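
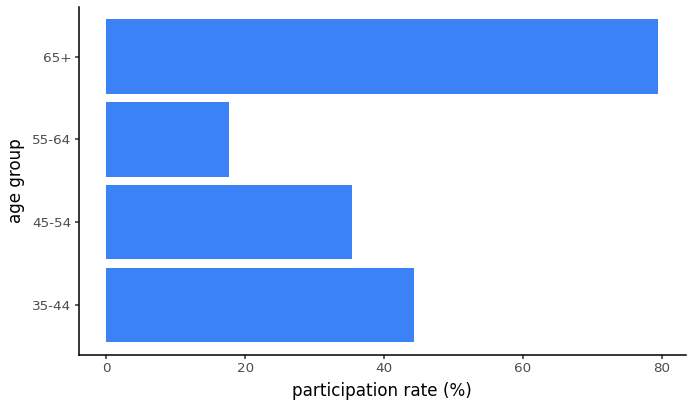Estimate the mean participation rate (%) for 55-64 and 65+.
≈ 50

(20 + 80) / 2 ≈ 50.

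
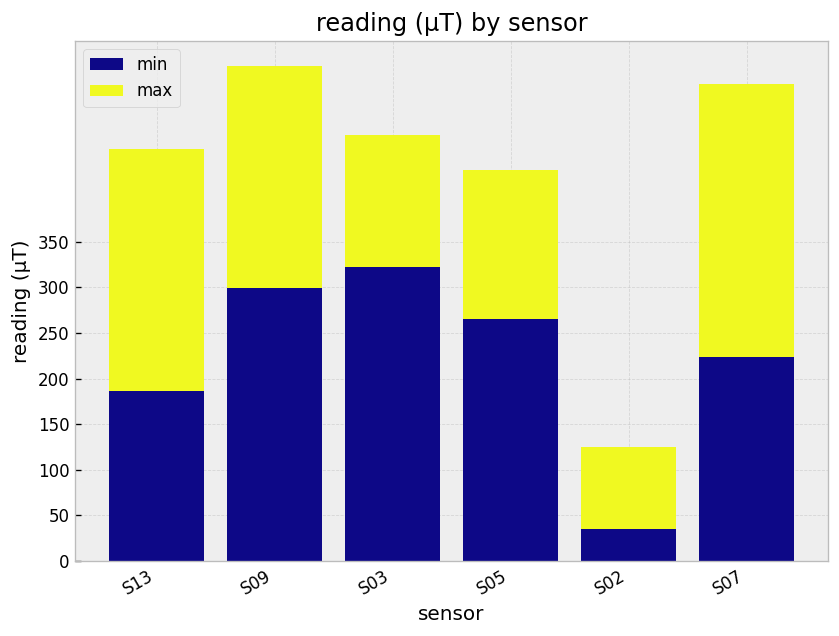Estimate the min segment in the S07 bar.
≈ 200

min top ≈ 200, bottom ≈ 0; segment ≈ 200.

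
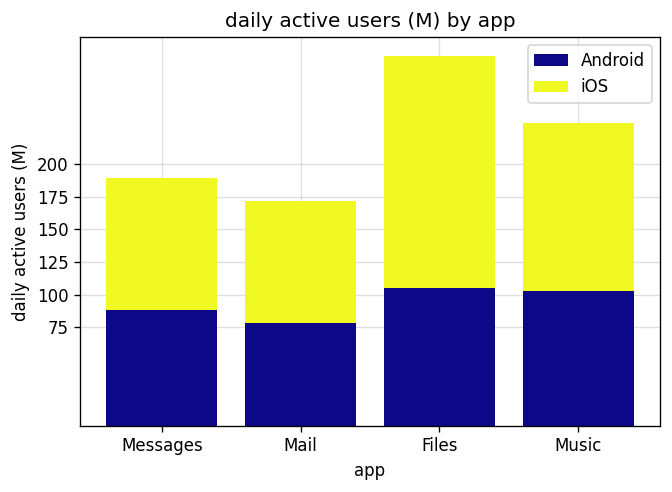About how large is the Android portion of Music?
≈ 100

Android top ≈ 100, bottom ≈ 0; segment ≈ 100.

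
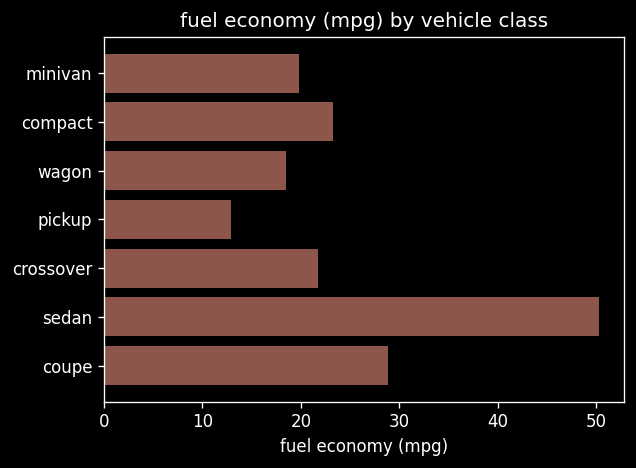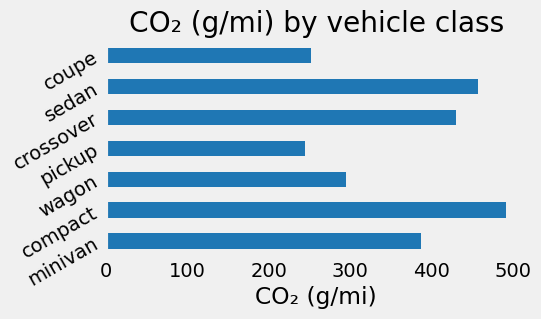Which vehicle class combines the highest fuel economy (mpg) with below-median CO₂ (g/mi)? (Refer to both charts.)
coupe

Chart 2 median CO₂ (g/mi) ≈ 400; below-median vehicle classes: wagon, pickup, coupe. Among those, coupe has the highest fuel economy (mpg) (≈ 30).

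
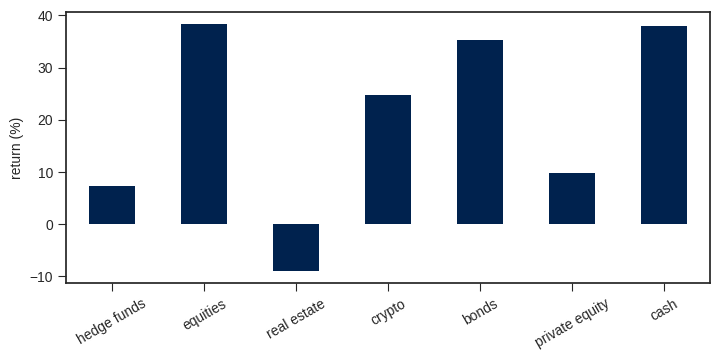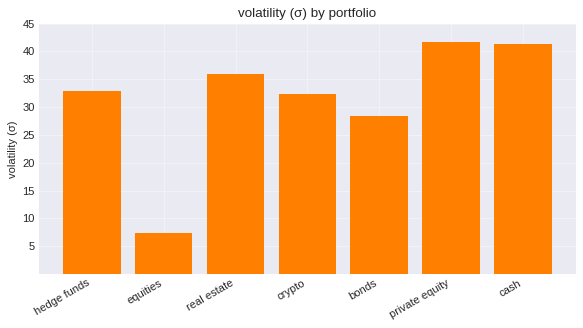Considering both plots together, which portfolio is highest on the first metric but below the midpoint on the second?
equities

Chart 2 median volatility (σ) ≈ 35; below-median portfolios: equities, crypto, bonds. Among those, equities has the highest return (%) (≈ 40).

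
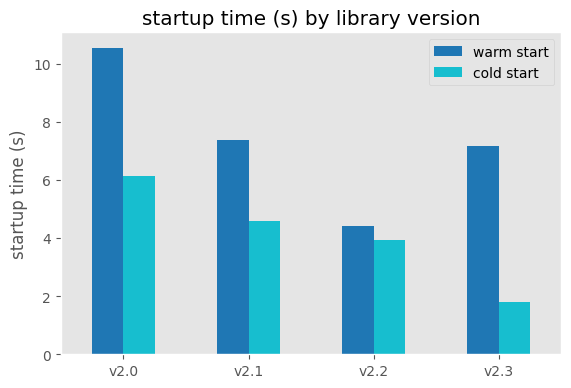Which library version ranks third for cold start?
Top 4 for cold start: v2.0 ≈ 6, v2.1 ≈ 5, v2.2 ≈ 4, v2.3 ≈ 2.

v2.2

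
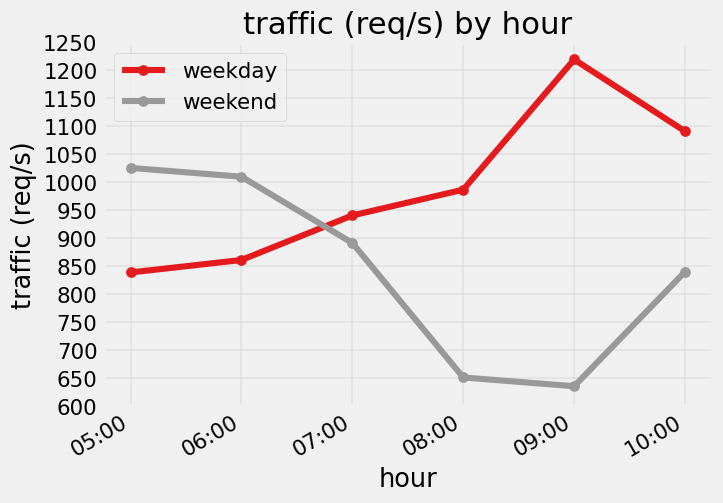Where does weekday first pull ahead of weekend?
06:00: weekday ≈ 850 vs weekend ≈ 1000 (not yet); 07:00: weekday ≈ 950 vs weekend ≈ 900 (first crossover).

07:00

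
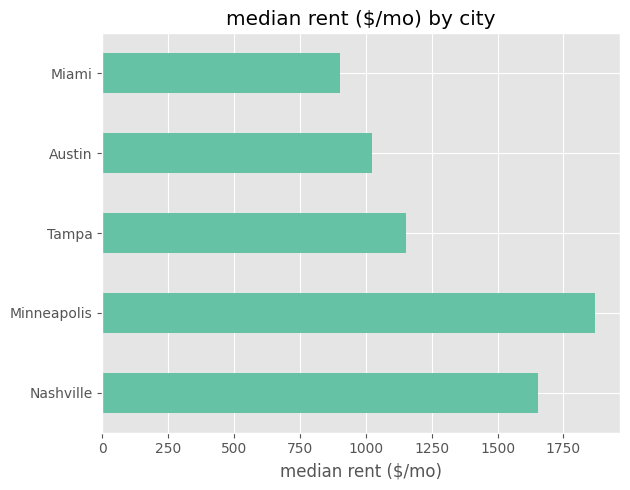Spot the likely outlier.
Minneapolis ≈ 1800; the rest sit between ≈ 800 and ≈ 1600.

Minneapolis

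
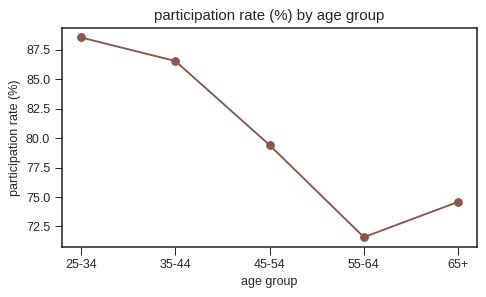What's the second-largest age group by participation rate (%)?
Top 3: 25-34 ≈ 88, 35-44 ≈ 86, 45-54 ≈ 80.

35-44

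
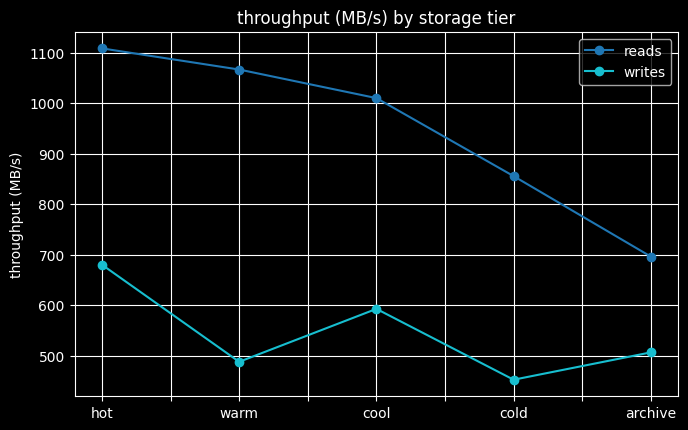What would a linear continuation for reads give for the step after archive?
≈ 550

Last three: 1000, 900, 700 → slope ≈ -150/step → next ≈ 550.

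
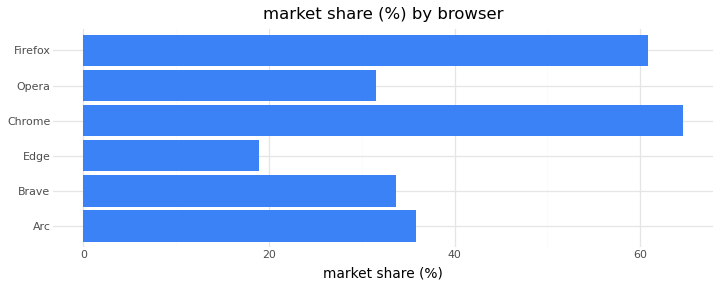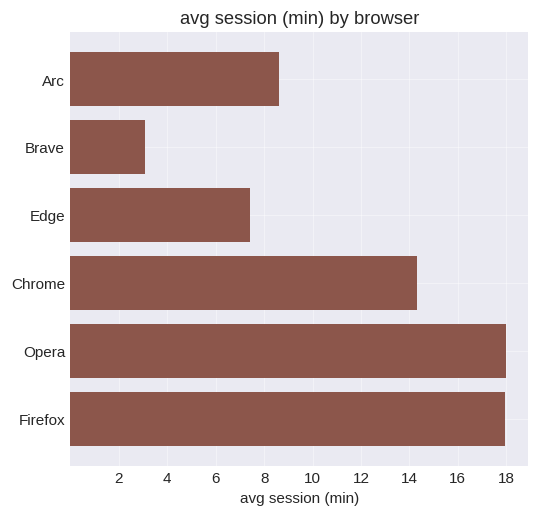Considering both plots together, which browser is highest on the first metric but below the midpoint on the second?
Arc

Chart 2 median avg session (min) ≈ 12; below-median browsers: Arc, Brave, Edge. Among those, Arc has the highest market share (%) (≈ 40).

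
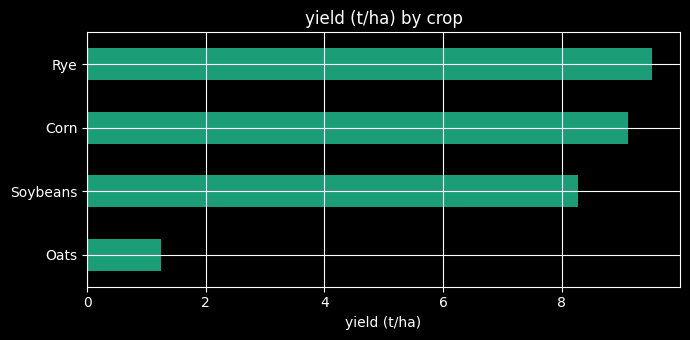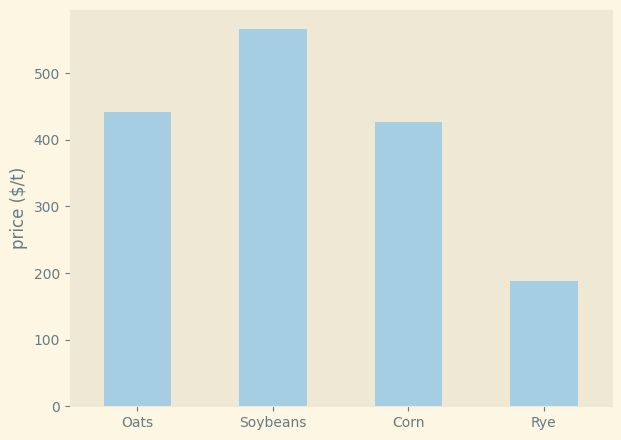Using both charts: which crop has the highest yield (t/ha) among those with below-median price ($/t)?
Rye

Chart 2 median price ($/t) ≈ 400; below-median crops: Corn, Rye. Among those, Rye has the highest yield (t/ha) (≈ 10).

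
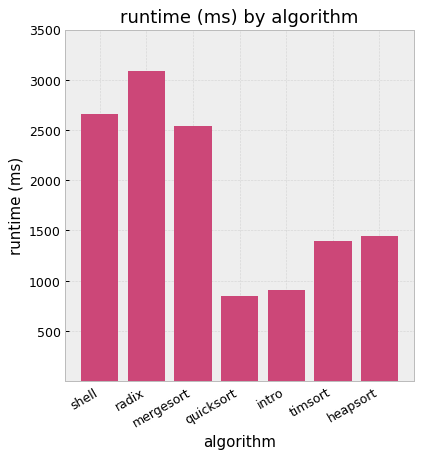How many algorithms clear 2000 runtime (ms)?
3

Above 2000: shell, radix, mergesort.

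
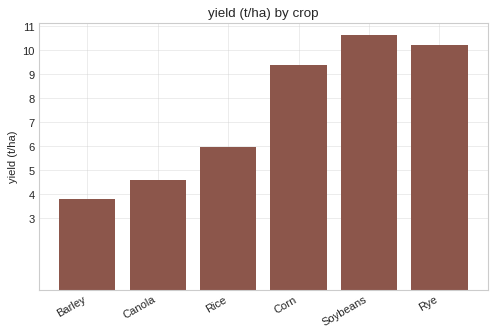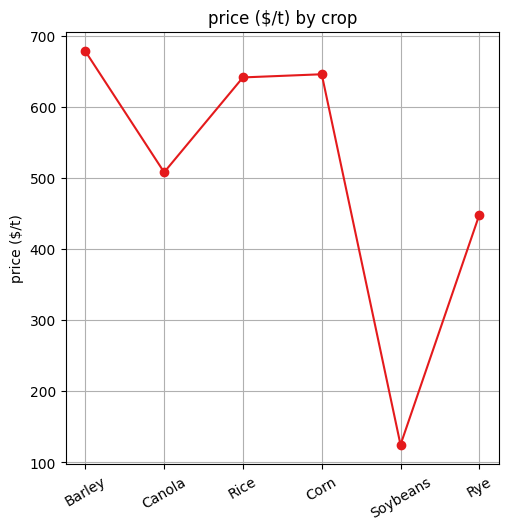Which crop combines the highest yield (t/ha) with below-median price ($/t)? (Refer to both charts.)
Soybeans

Chart 2 median price ($/t) ≈ 600; below-median crops: Canola, Soybeans, Rye. Among those, Soybeans has the highest yield (t/ha) (≈ 11).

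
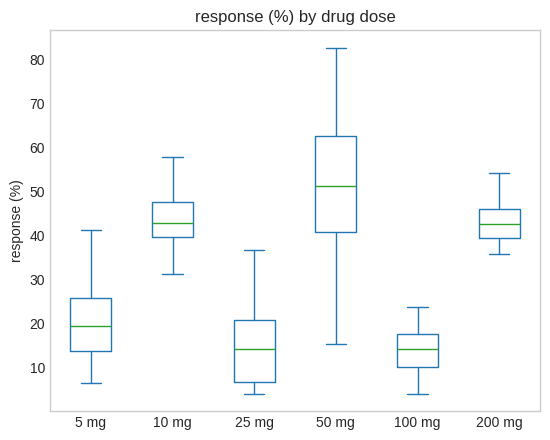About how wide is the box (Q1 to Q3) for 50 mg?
Q3 ≈ 65, Q1 ≈ 40; IQR ≈ 25.

≈ 25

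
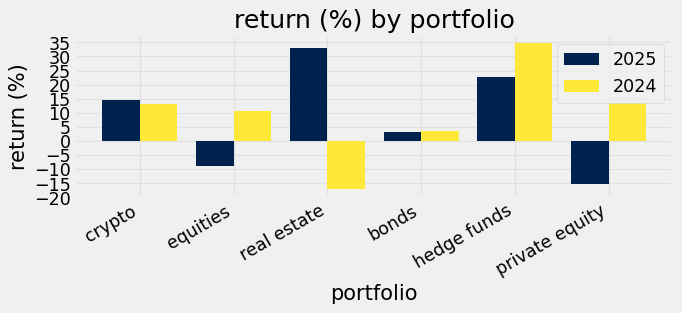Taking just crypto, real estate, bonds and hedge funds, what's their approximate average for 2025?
(15 + 35 + 5 + 25) / 4 ≈ 20.

≈ 20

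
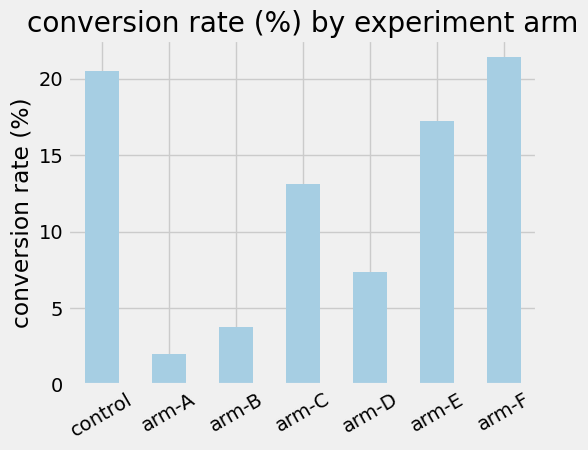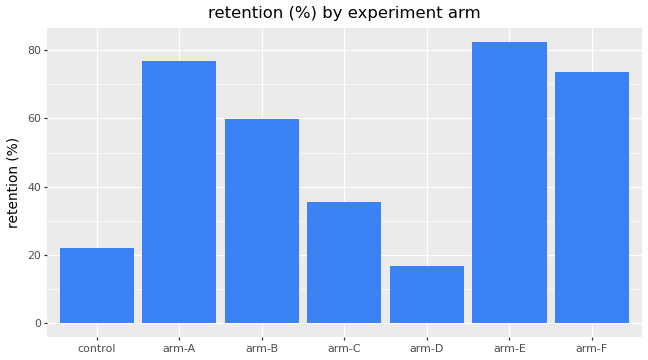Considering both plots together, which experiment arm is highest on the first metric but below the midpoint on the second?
control

Chart 2 median retention (%) ≈ 60; below-median experiment arms: control, arm-C, arm-D. Among those, control has the highest conversion rate (%) (≈ 20).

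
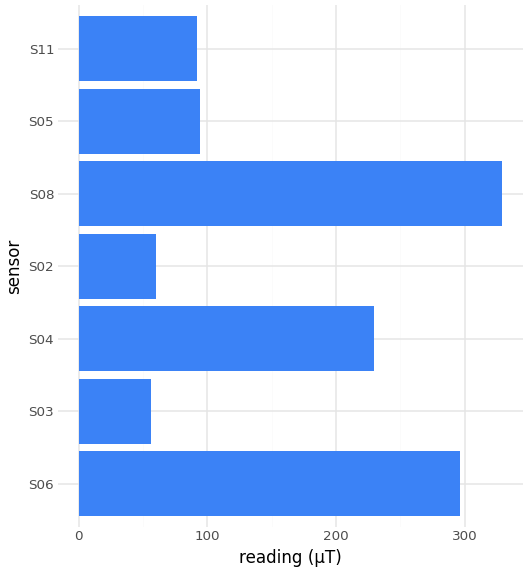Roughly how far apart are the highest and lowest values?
Max S08 ≈ 350, min S03 ≈ 50; range ≈ 300.

≈ 300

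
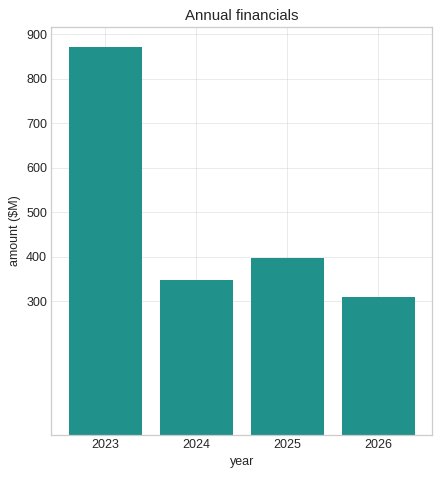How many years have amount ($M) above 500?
1

Above 500: 2023.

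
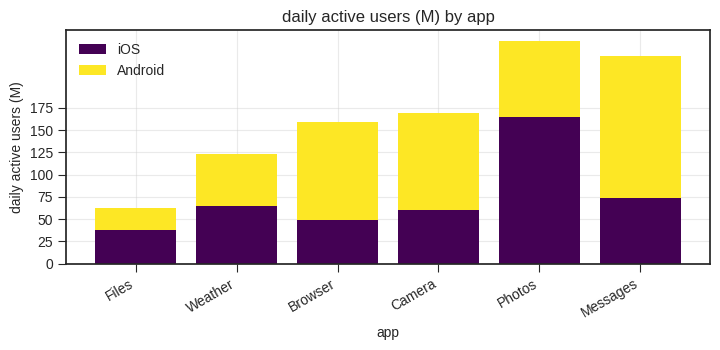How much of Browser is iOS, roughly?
iOS top ≈ 50, bottom ≈ 0; segment ≈ 50.

≈ 50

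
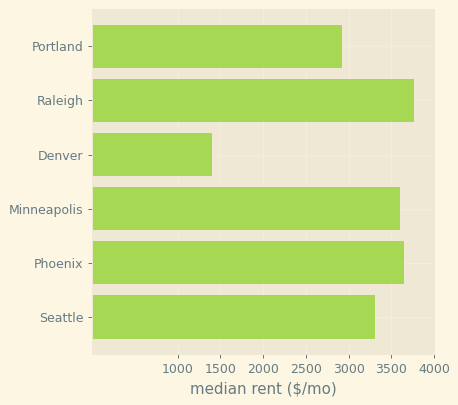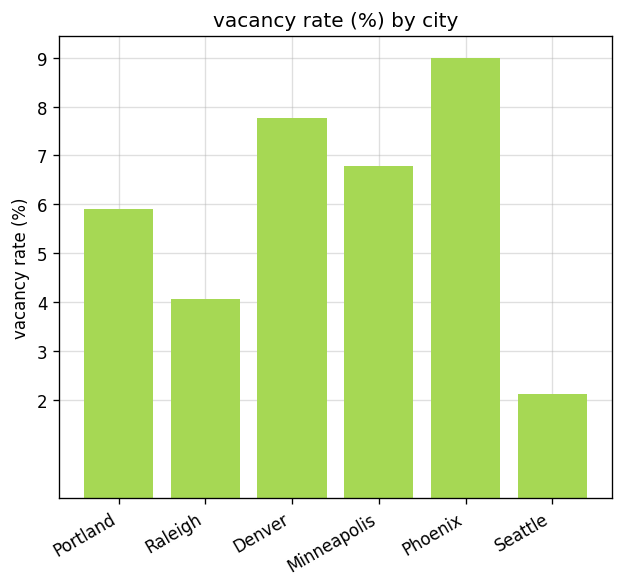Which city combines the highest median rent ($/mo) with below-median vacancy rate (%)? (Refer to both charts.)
Chart 2 median vacancy rate (%) ≈ 6; below-median cities: Portland, Raleigh, Seattle. Among those, Raleigh has the highest median rent ($/mo) (≈ 4000).

Raleigh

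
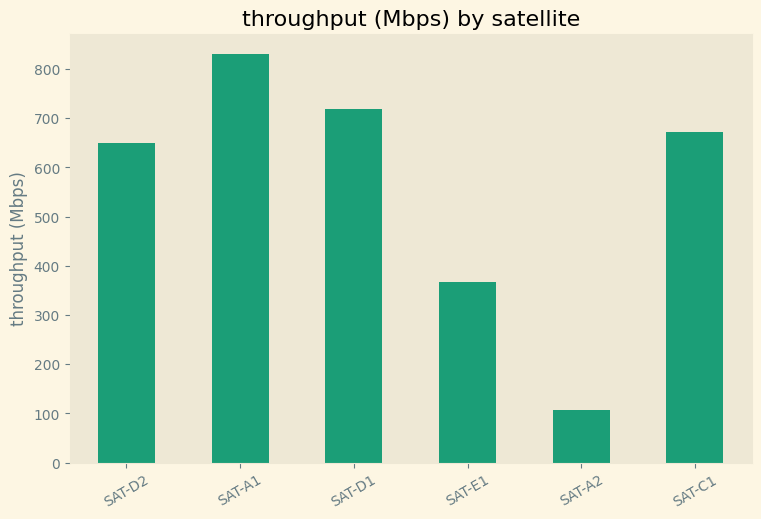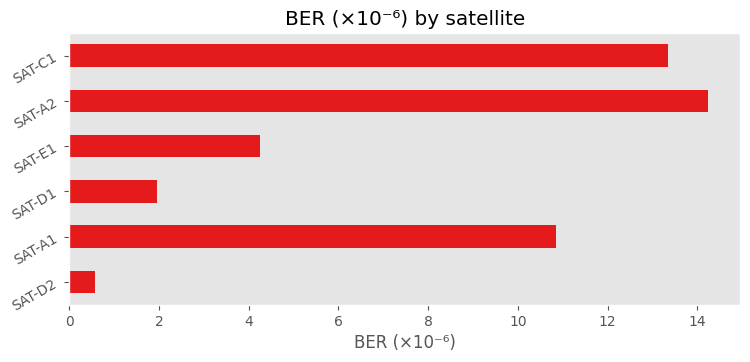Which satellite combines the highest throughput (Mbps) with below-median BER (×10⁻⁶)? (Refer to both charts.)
Chart 2 median BER (×10⁻⁶) ≈ 8; below-median satellites: SAT-D2, SAT-D1, SAT-E1. Among those, SAT-D1 has the highest throughput (Mbps) (≈ 700).

SAT-D1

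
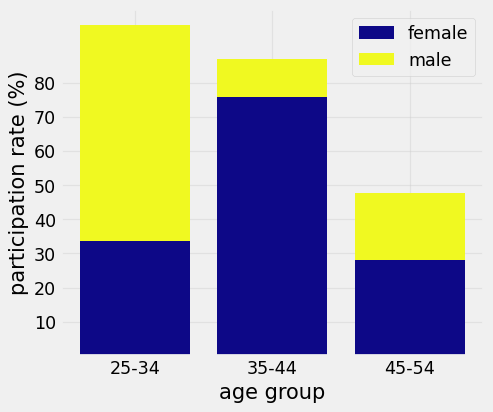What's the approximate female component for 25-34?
≈ 30

female top ≈ 30, bottom ≈ 0; segment ≈ 30.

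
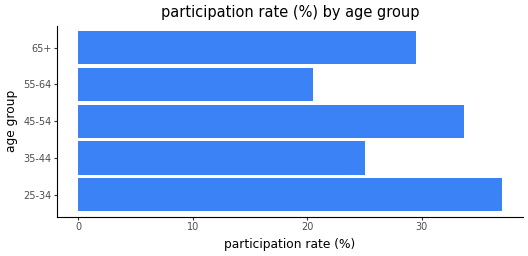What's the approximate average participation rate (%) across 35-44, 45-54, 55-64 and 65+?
≈ 28

(25 + 35 + 20 + 30) / 4 ≈ 28.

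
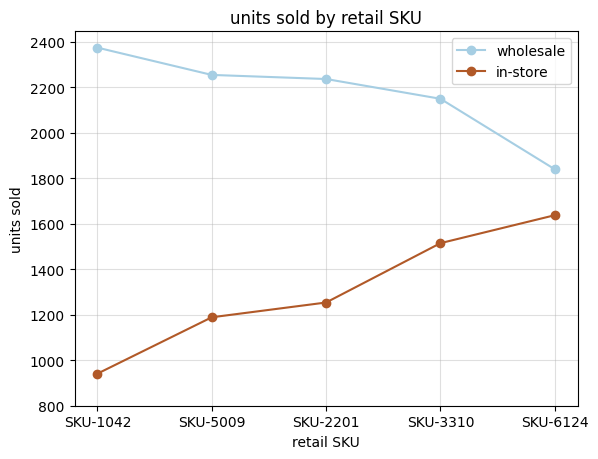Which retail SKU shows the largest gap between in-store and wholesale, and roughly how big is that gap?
SKU-1042: in-store ≈ 1000, wholesale ≈ 2400 → gap ≈ 1400. Next-largest (SKU-5009) is only ≈ 1000.

SKU-1042, ≈ 1400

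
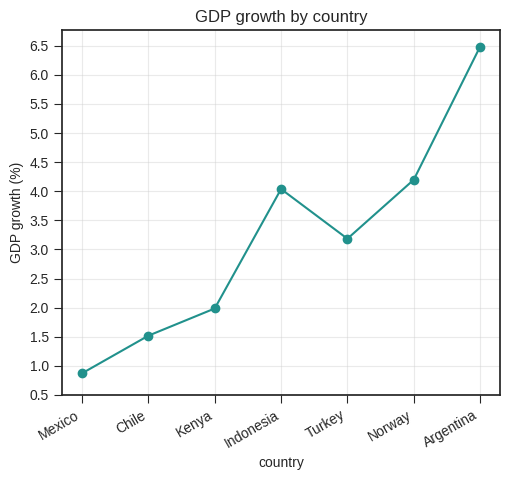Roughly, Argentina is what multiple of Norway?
Argentina ≈ 6.5, Norway ≈ 4.0; 6.5/4.0 ≈ 1.62.

≈ 1.62×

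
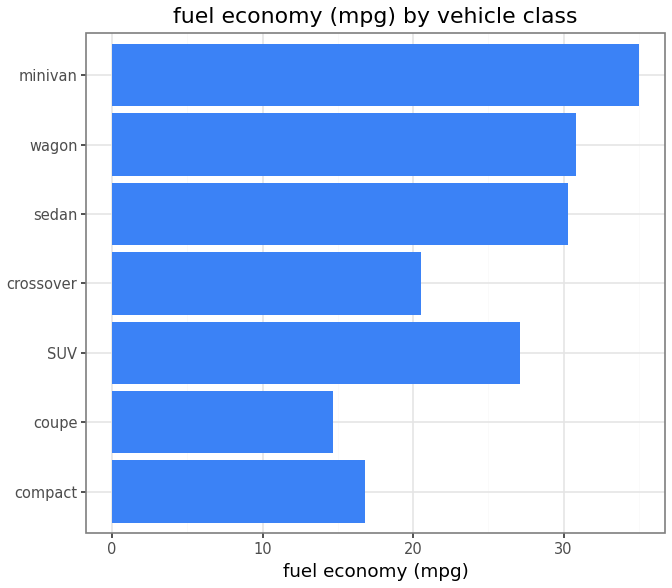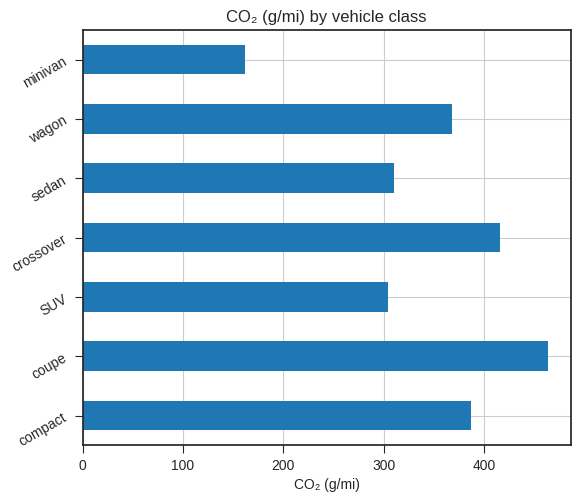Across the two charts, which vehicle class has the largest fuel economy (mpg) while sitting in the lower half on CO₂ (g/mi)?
minivan

Chart 2 median CO₂ (g/mi) ≈ 350; below-median vehicle classes: SUV, sedan, minivan. Among those, minivan has the highest fuel economy (mpg) (≈ 35).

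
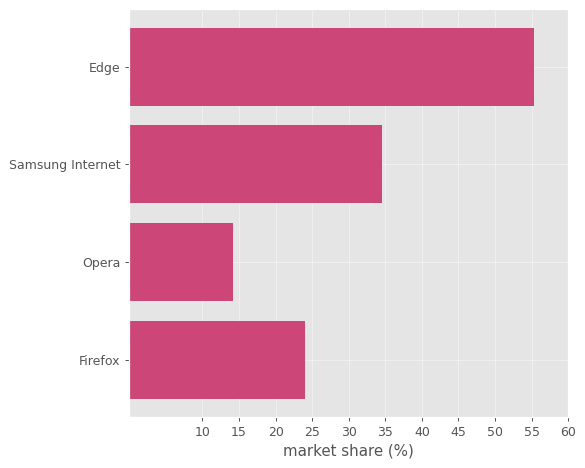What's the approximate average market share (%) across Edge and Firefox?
≈ 40

(55 + 25) / 2 ≈ 40.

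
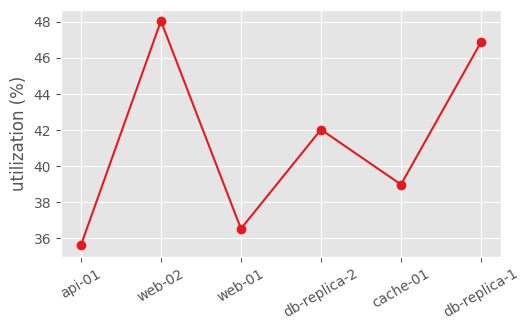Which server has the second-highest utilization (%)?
Top 3: web-02 ≈ 48, db-replica-1 ≈ 46, db-replica-2 ≈ 42.

db-replica-1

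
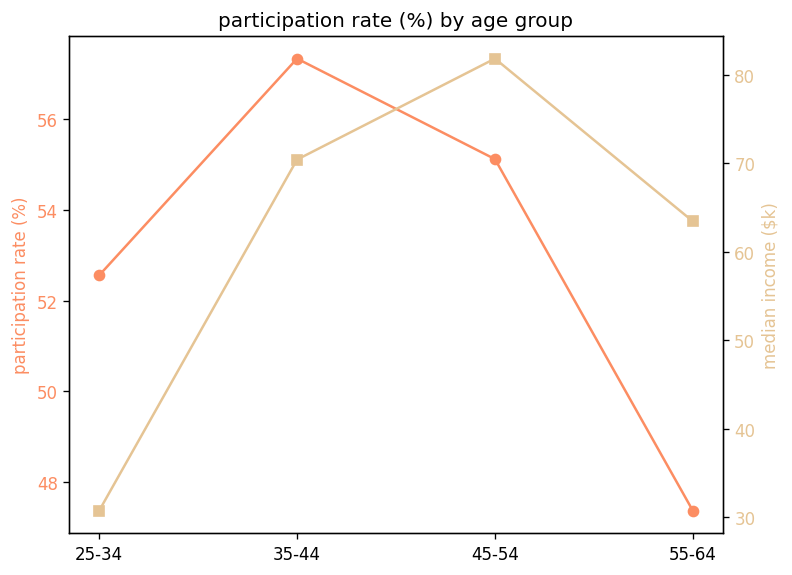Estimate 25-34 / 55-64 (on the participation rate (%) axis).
≈ 1.13×

25-34 ≈ 53, 55-64 ≈ 47; 53/47 ≈ 1.13.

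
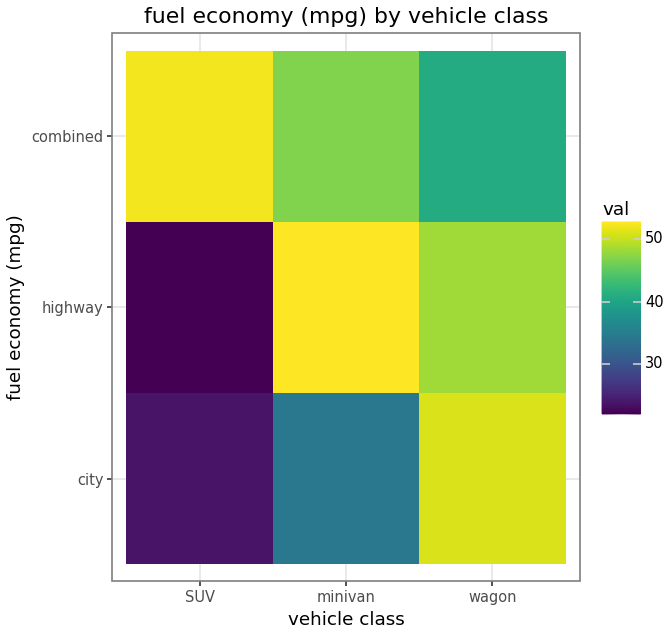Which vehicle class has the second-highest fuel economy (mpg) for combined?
Top 3 for combined: SUV ≈ 50, minivan ≈ 45, wagon ≈ 40.

minivan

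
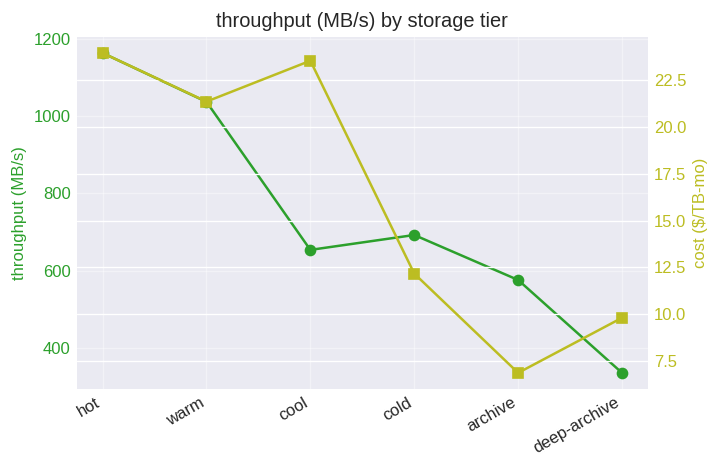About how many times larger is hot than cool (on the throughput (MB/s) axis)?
hot ≈ 1200, cool ≈ 700; 1200/700 ≈ 1.71.

≈ 1.71×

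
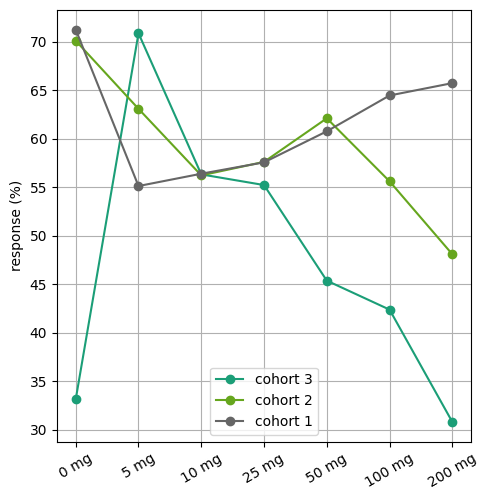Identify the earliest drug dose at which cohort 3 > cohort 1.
5 mg

0 mg: cohort 3 ≈ 35 vs cohort 1 ≈ 70 (not yet); 5 mg: cohort 3 ≈ 70 vs cohort 1 ≈ 55 (first crossover).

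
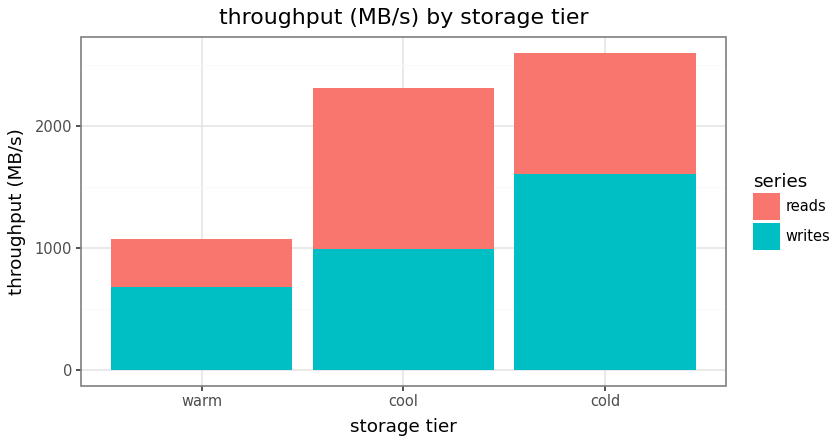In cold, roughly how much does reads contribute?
≈ 1000

reads top ≈ 2500, bottom ≈ 1500; segment ≈ 1000.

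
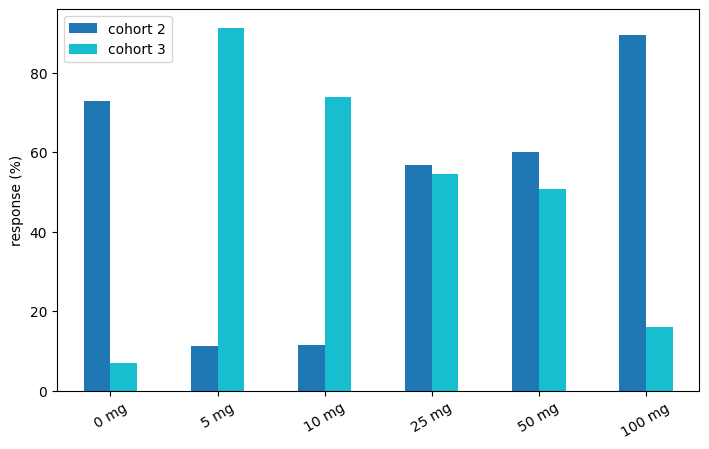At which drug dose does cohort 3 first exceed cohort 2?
0 mg: cohort 3 ≈ 10 vs cohort 2 ≈ 70 (not yet); 5 mg: cohort 3 ≈ 90 vs cohort 2 ≈ 10 (first crossover).

5 mg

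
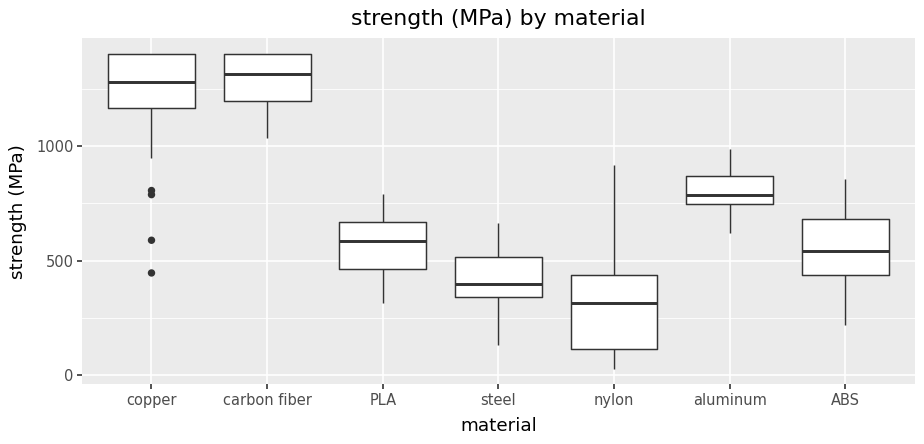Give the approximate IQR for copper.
≈ 200

Q3 ≈ 1400, Q1 ≈ 1200; IQR ≈ 200.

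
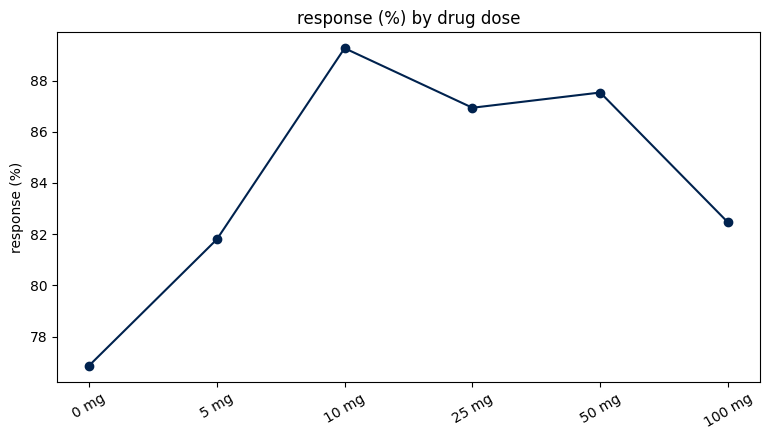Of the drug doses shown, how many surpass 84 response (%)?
Above 84: 10 mg, 25 mg, 50 mg.

3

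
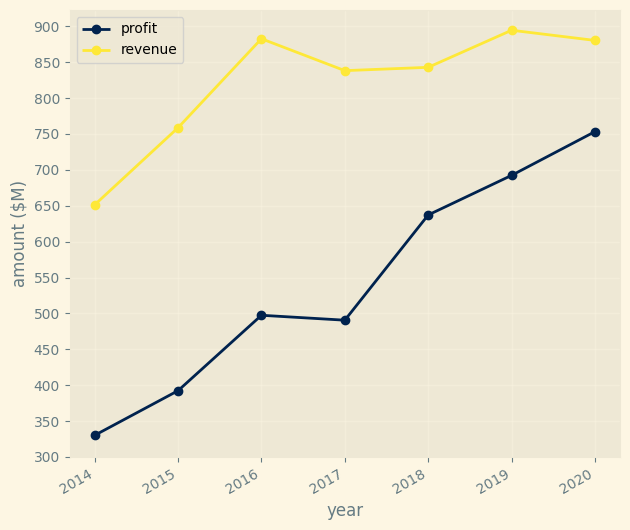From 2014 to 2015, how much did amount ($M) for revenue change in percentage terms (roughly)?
2014 ≈ 650, 2015 ≈ 750; (750 − 650) / 650 ≈ +15.4%.

≈ +15.4%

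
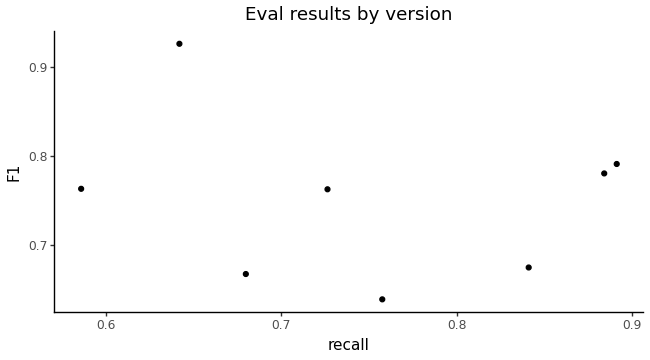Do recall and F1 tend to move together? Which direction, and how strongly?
Points are roughly uncorrelated; weak (|r| ≈ 0.2).

no clear correlation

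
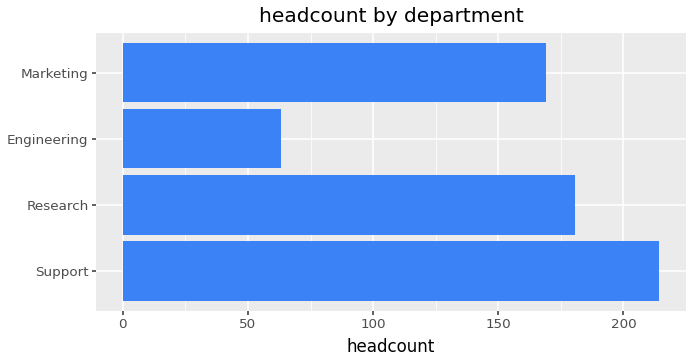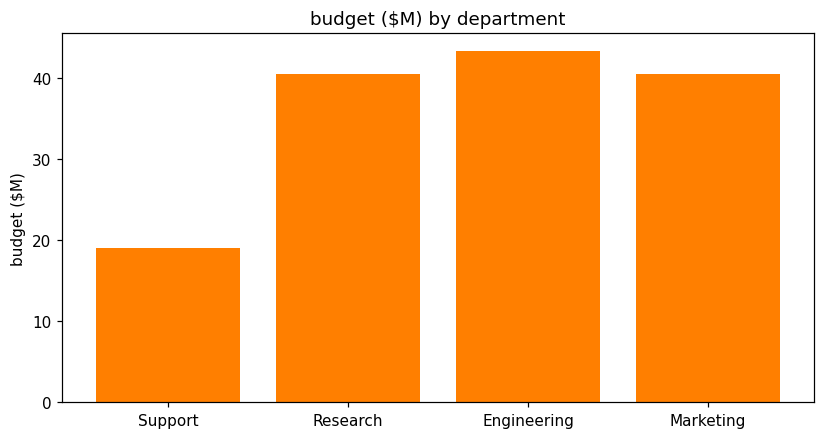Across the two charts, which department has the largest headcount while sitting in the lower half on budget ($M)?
Chart 2 median budget ($M) ≈ 40; below-median departments: Support, Research. Among those, Support has the highest headcount (≈ 220).

Support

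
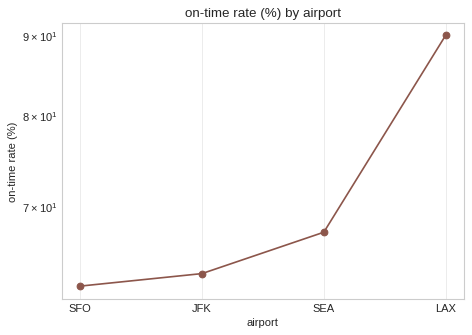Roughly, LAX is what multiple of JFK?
LAX ≈ 90, JFK ≈ 65; 90/65 ≈ 1.38.

≈ 1.38×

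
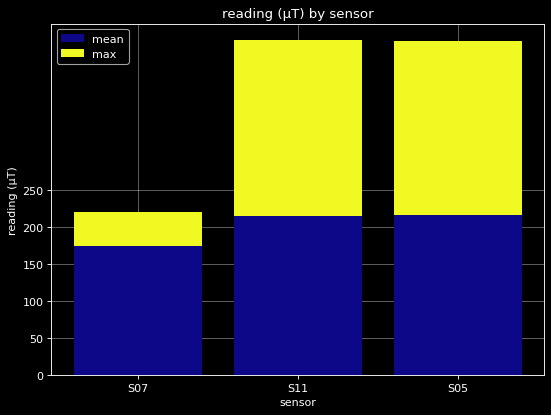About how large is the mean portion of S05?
mean top ≈ 200, bottom ≈ 0; segment ≈ 200.

≈ 200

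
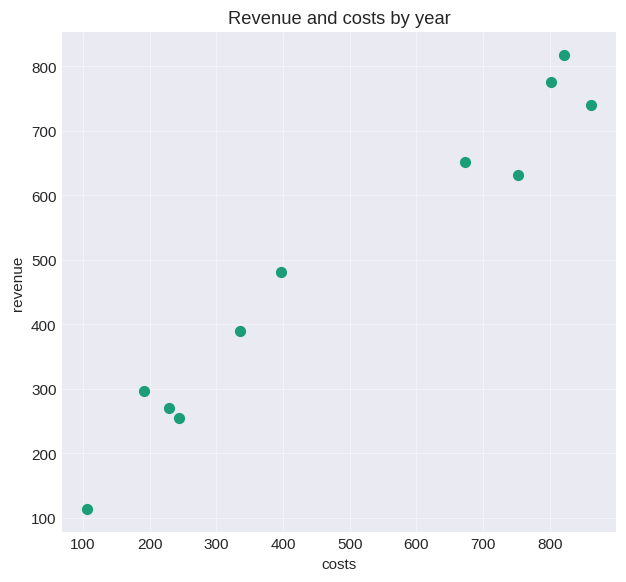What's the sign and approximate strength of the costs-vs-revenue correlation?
Points are positively correlated; strong (|r| ≈ 1.0).

positive, strong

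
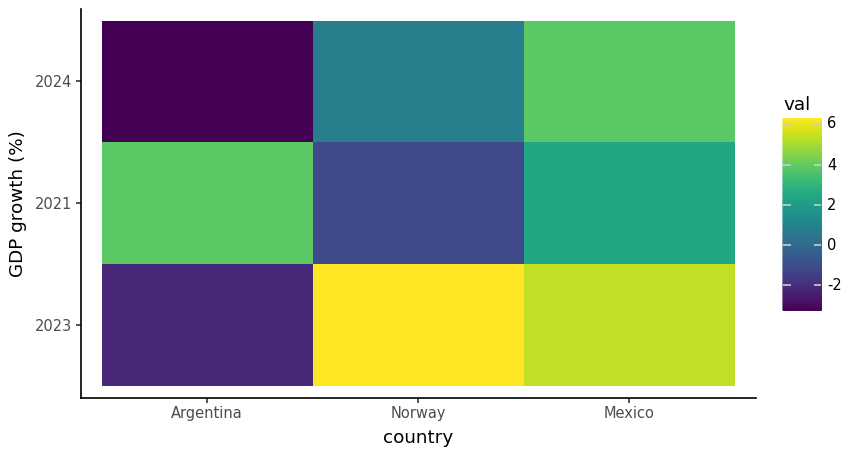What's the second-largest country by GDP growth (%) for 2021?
Mexico

Top 3 for 2021: Argentina ≈ 4, Mexico ≈ 2, Norway ≈ -1.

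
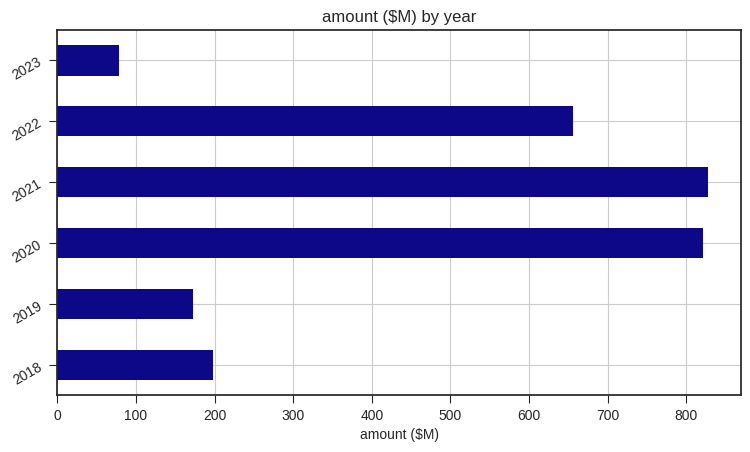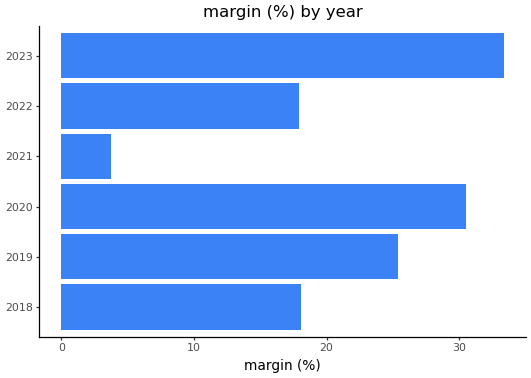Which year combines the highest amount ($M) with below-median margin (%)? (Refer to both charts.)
2021

Chart 2 median margin (%) ≈ 20; below-median years: 2018, 2021, 2022. Among those, 2021 has the highest amount ($M) (≈ 800).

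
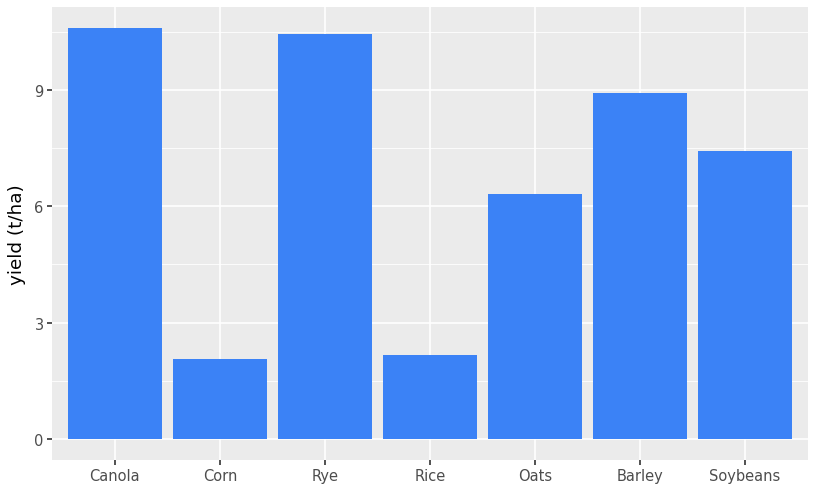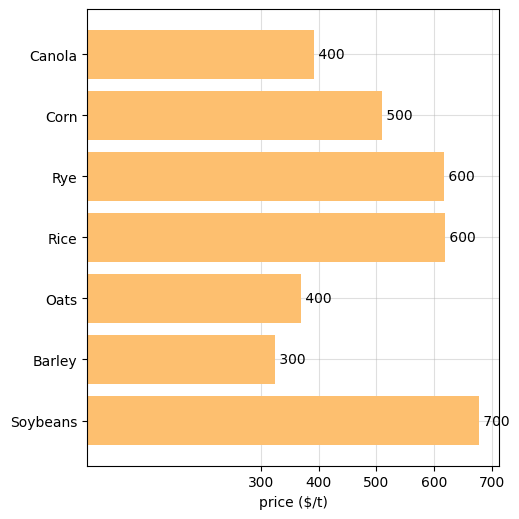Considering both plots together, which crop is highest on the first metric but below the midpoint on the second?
Chart 2 median price ($/t) ≈ 500; below-median crops: Canola, Oats, Barley. Among those, Canola has the highest yield (t/ha) (≈ 11).

Canola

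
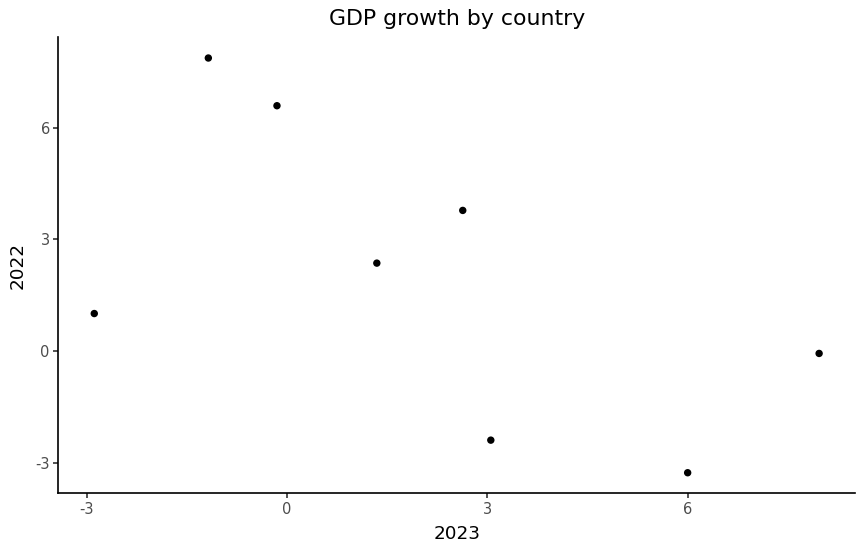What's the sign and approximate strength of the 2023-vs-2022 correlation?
negative, moderate

Points are negatively correlated; moderate (|r| ≈ 0.6).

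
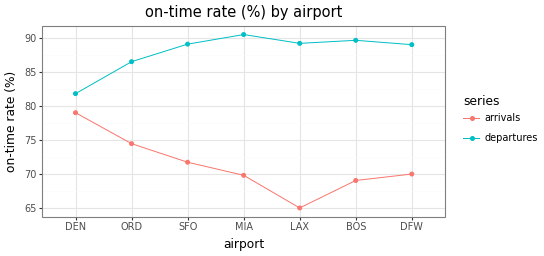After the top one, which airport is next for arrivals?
ORD

Top 3 for arrivals: DEN ≈ 80, ORD ≈ 75, SFO ≈ 70.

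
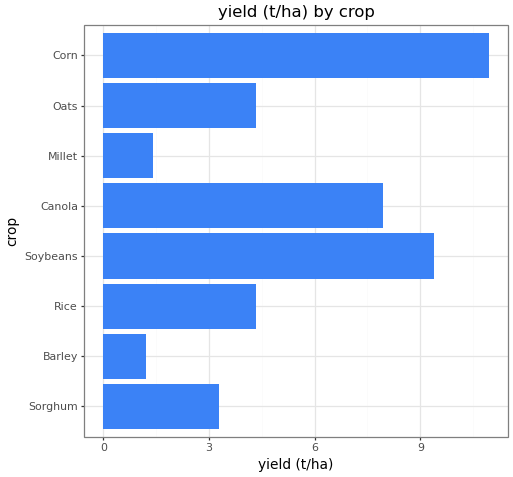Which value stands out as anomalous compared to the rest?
Corn

Corn ≈ 11; the rest sit between ≈ 1 and ≈ 9.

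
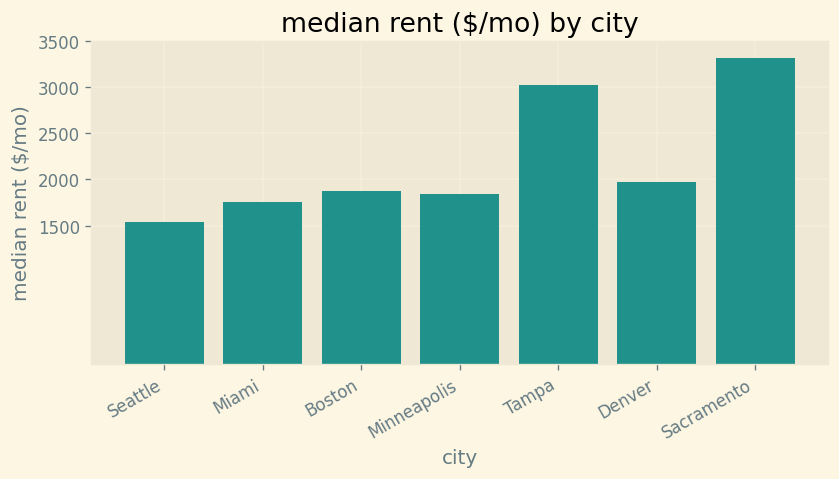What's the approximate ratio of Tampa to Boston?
≈ 1.5×

Tampa ≈ 3000, Boston ≈ 2000; 3000/2000 ≈ 1.5.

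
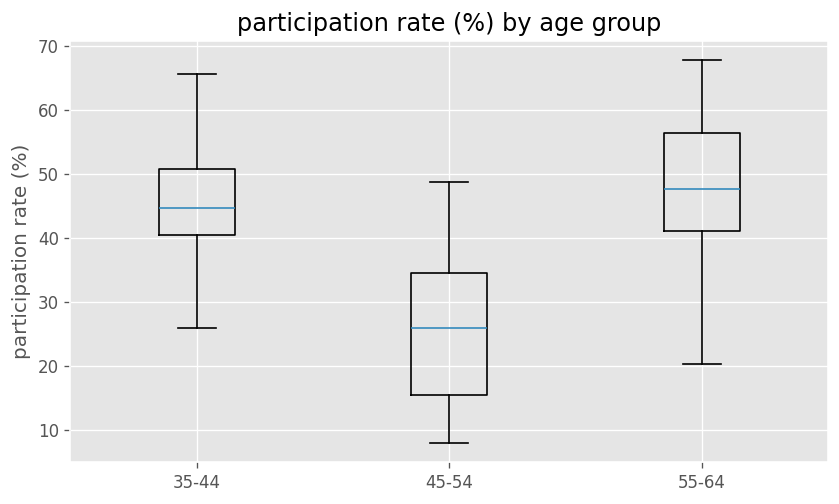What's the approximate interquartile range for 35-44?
≈ 10

Q3 ≈ 50, Q1 ≈ 40; IQR ≈ 10.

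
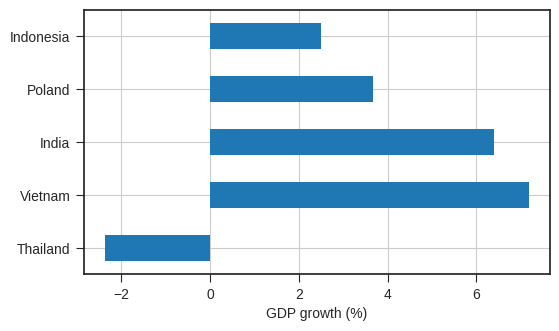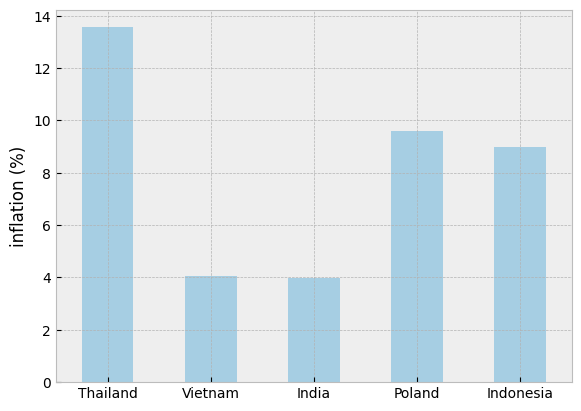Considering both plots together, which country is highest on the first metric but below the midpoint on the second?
Chart 2 median inflation (%) ≈ 8; below-median countries: Vietnam, India. Among those, Vietnam has the highest GDP growth (%) (≈ 7).

Vietnam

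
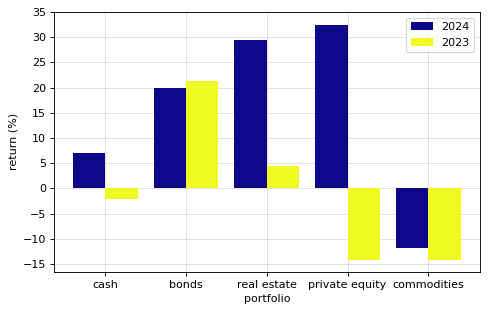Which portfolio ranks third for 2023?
cash

Top 4 for 2023: bonds ≈ 20, real estate ≈ 5, cash ≈ 0, commodities ≈ -15.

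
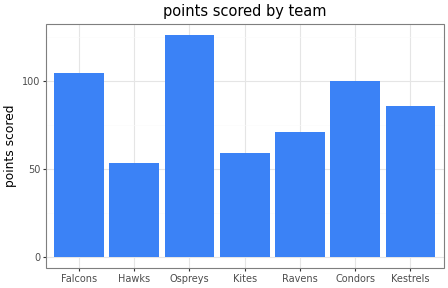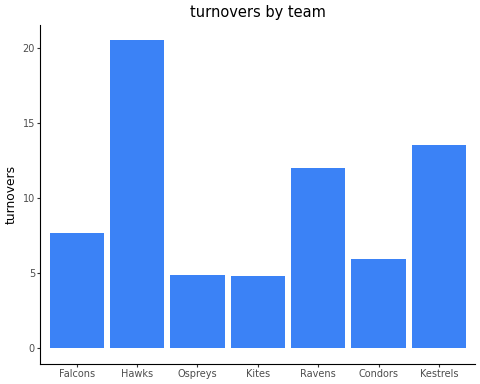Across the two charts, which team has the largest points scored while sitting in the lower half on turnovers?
Chart 2 median turnovers ≈ 8; below-median teams: Ospreys, Kites, Condors. Among those, Ospreys has the highest points scored (≈ 120).

Ospreys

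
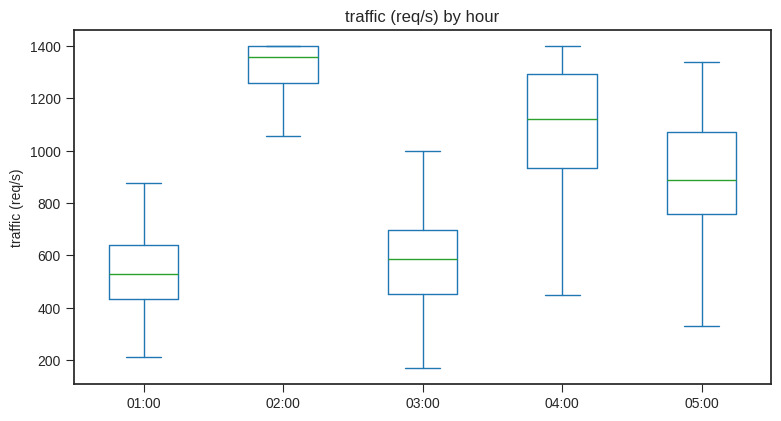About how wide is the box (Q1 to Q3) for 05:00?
≈ 300

Q3 ≈ 1100, Q1 ≈ 800; IQR ≈ 300.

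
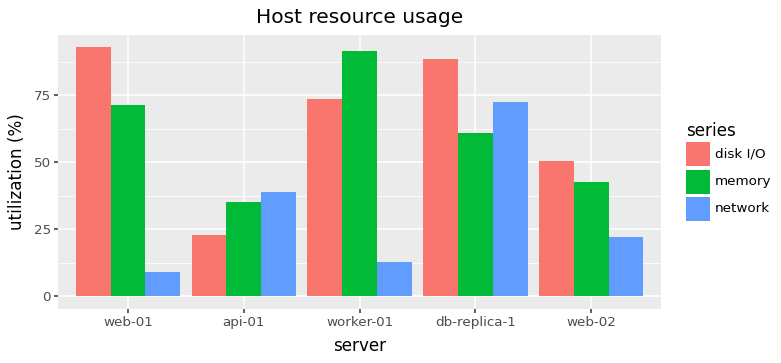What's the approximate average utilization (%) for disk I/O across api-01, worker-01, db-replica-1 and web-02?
≈ 58

(20 + 70 + 90 + 50) / 4 ≈ 58.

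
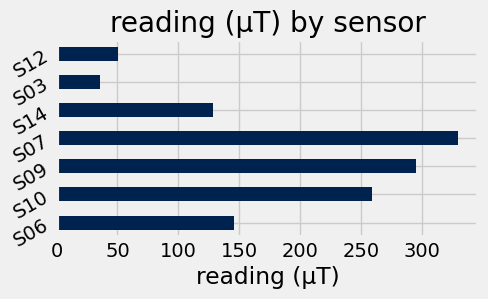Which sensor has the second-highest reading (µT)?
S09

Top 3: S07 ≈ 350, S09 ≈ 300, S10 ≈ 250.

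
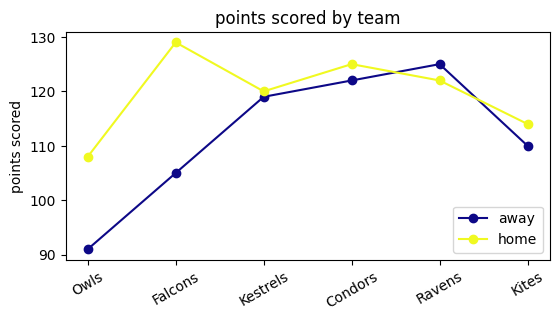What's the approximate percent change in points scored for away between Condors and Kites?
Condors ≈ 120, Kites ≈ 110; (110 − 120) / 120 ≈ -8.3%.

≈ -8.3%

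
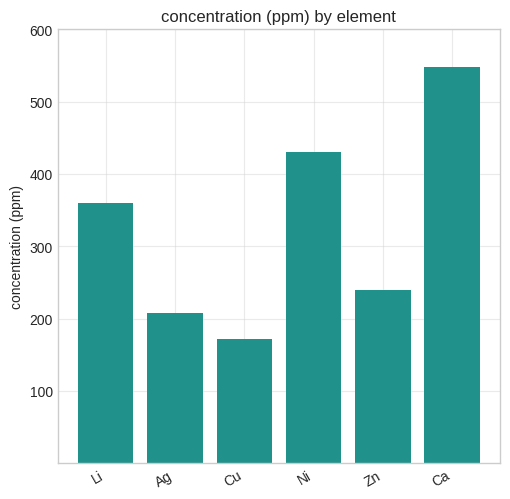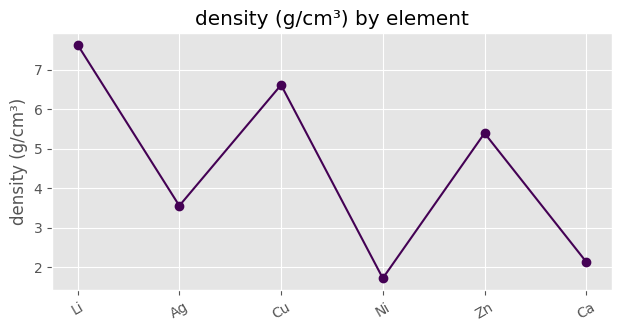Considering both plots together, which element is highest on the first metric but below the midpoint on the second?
Ca

Chart 2 median density (g/cm³) ≈ 4; below-median elements: Ag, Ni, Ca. Among those, Ca has the highest concentration (ppm) (≈ 500).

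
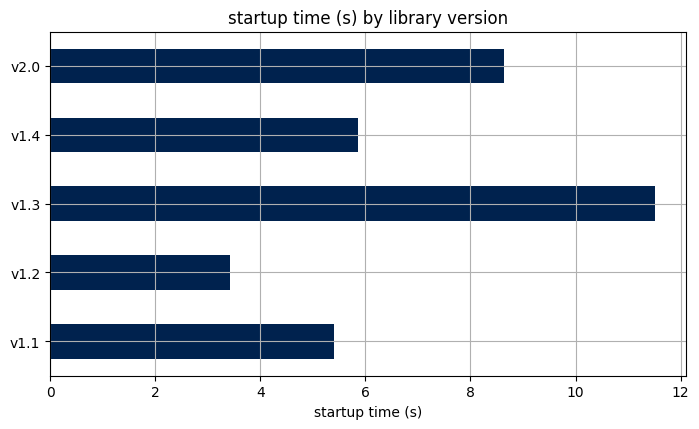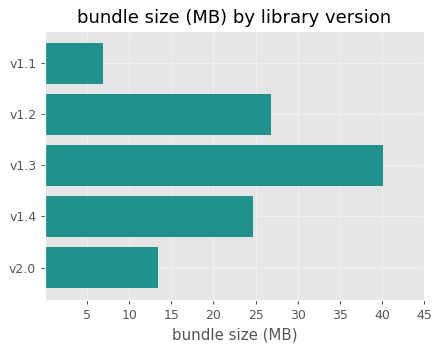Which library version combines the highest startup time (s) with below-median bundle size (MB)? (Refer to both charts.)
v2.0

Chart 2 median bundle size (MB) ≈ 25; below-median library versions: v1.1, v2.0. Among those, v2.0 has the highest startup time (s) (≈ 8).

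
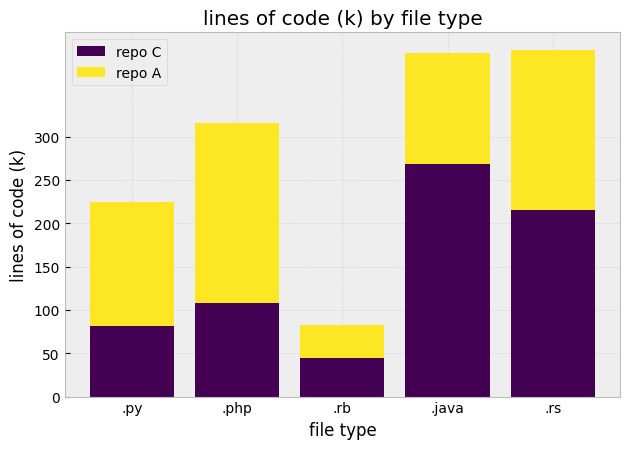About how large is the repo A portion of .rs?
repo A top ≈ 400, bottom ≈ 200; segment ≈ 200.

≈ 200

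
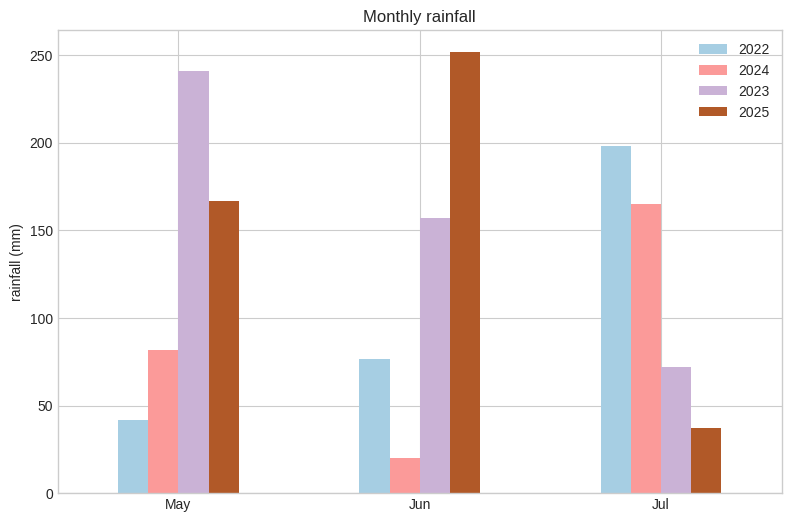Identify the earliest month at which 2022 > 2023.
Jun: 2022 ≈ 75 vs 2023 ≈ 150 (not yet); Jul: 2022 ≈ 200 vs 2023 ≈ 75 (first crossover).

Jul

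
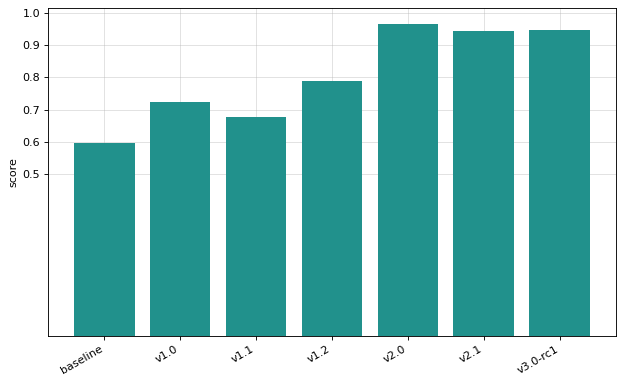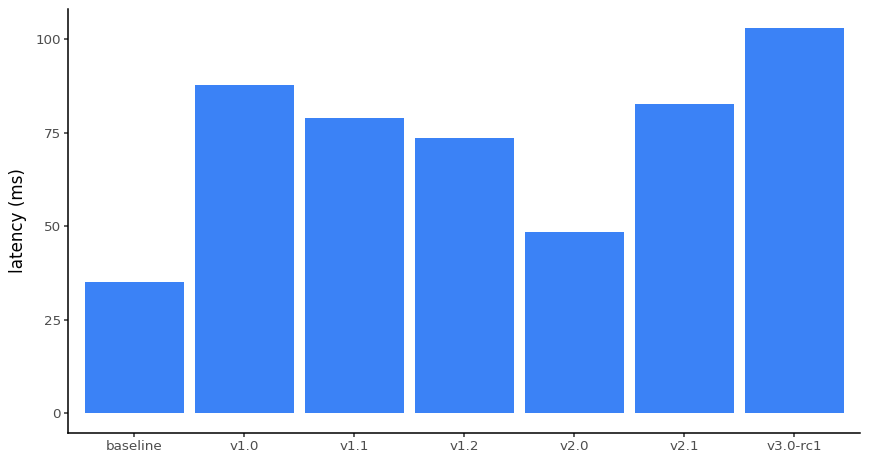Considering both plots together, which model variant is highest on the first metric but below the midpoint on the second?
Chart 2 median latency (ms) ≈ 80; below-median model variants: baseline, v1.2, v2.0. Among those, v2.0 has the highest score (≈ 1).

v2.0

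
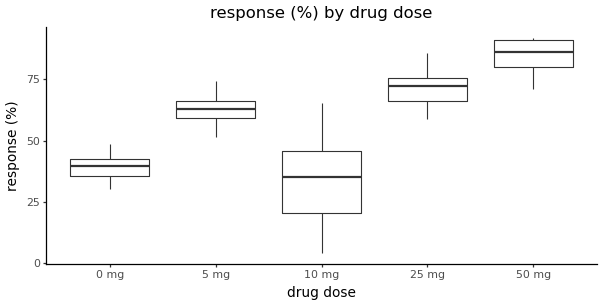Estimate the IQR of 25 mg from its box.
Q3 ≈ 75, Q1 ≈ 65; IQR ≈ 10.

≈ 10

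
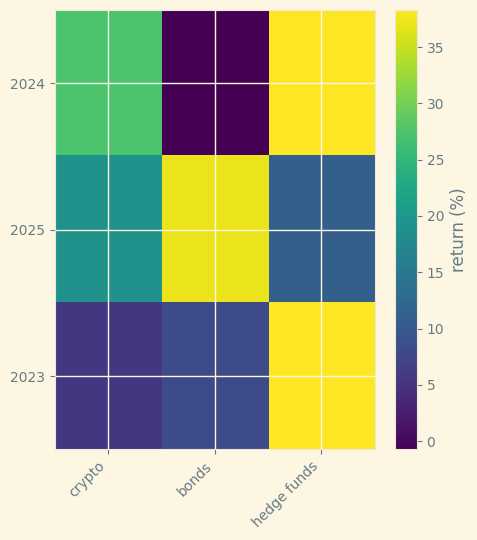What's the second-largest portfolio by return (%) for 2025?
Top 3 for 2025: bonds ≈ 35, crypto ≈ 20, hedge funds ≈ 10.

crypto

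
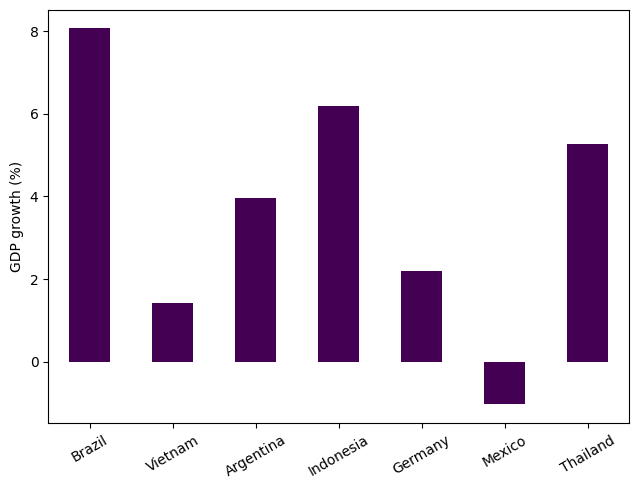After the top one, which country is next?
Indonesia

Top 3: Brazil ≈ 8, Indonesia ≈ 6, Thailand ≈ 5.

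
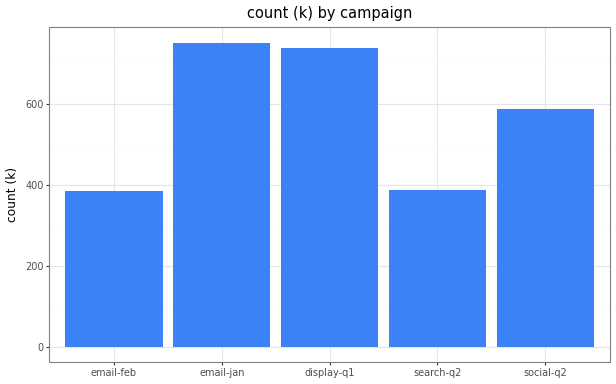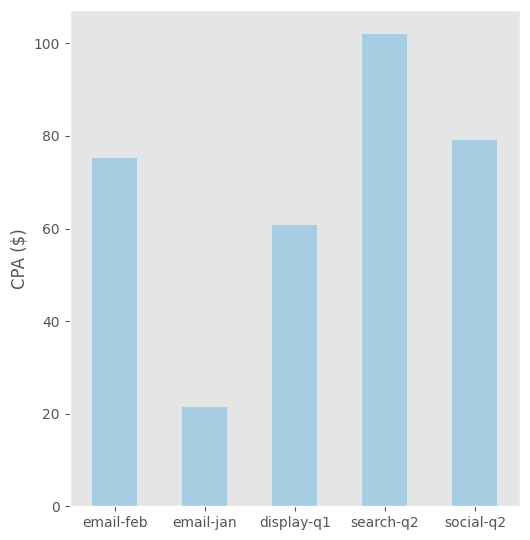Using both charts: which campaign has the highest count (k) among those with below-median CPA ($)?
Chart 2 median CPA ($) ≈ 80; below-median campaigns: email-jan, display-q1. Among those, email-jan has the highest count (k) (≈ 800).

email-jan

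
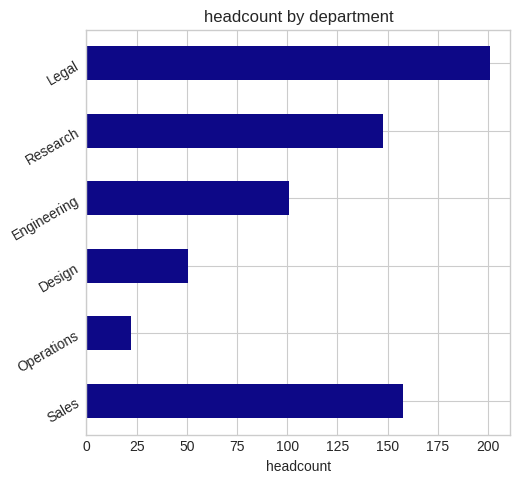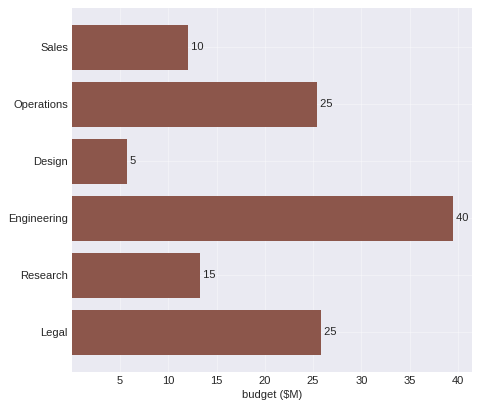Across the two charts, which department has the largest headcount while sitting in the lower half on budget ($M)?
Sales

Chart 2 median budget ($M) ≈ 20; below-median departments: Sales, Design, Research. Among those, Sales has the highest headcount (≈ 160).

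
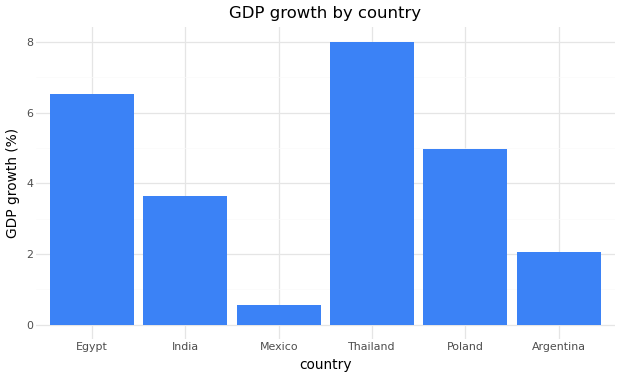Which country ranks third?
Top 4: Thailand ≈ 8, Egypt ≈ 7, Poland ≈ 5, India ≈ 4.

Poland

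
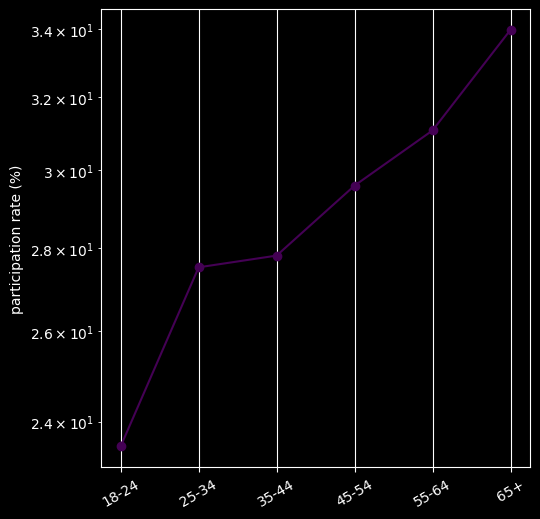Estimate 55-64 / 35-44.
≈ 1.11×

55-64 ≈ 31, 35-44 ≈ 28; 31/28 ≈ 1.11.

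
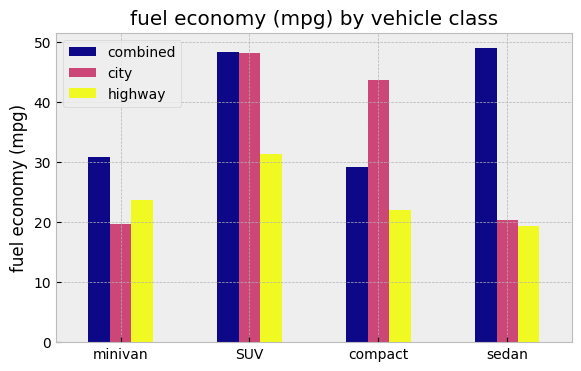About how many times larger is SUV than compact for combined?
SUV ≈ 50, compact ≈ 30; 50/30 ≈ 1.67.

≈ 1.67×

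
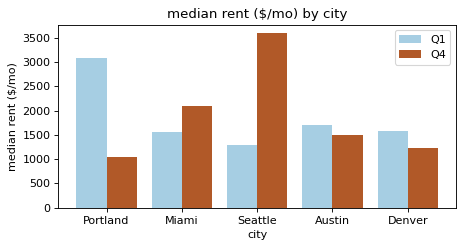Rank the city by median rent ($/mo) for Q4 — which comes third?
Austin

Top 4 for Q4: Seattle ≈ 3500, Miami ≈ 2000, Austin ≈ 1500, Denver ≈ 1000.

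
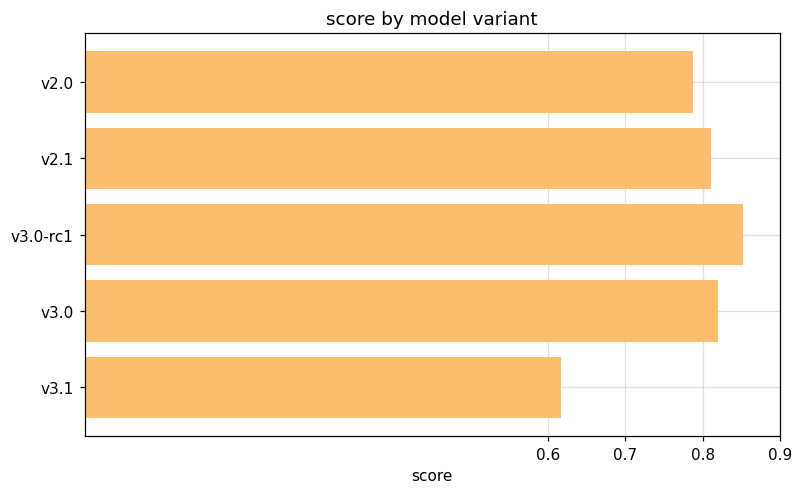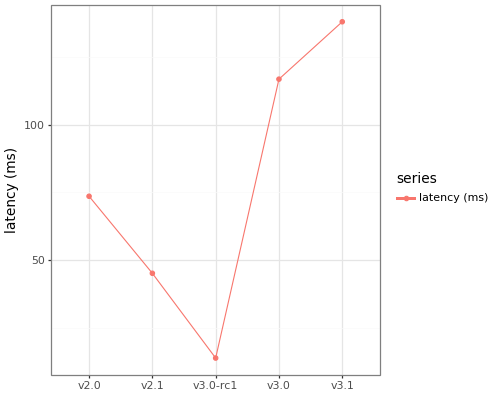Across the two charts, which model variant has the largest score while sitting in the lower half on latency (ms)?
Chart 2 median latency (ms) ≈ 80; below-median model variants: v2.1, v3.0-rc1. Among those, v3.0-rc1 has the highest score (≈ 0.9).

v3.0-rc1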